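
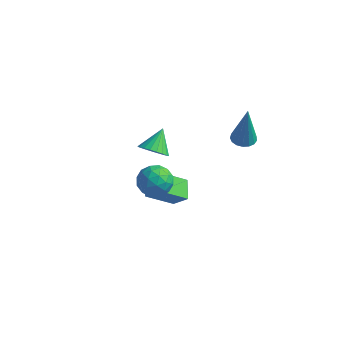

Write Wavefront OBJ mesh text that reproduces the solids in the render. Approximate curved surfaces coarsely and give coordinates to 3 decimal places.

v -1.457 -1.327 -4.651
v -2.311 -2.426 -3.542
v -2 -0.472 -4.222
v -2.854 -1.571 -3.113
v -0.746 -1.209 -3.987
v -1.6 -2.308 -2.878
v -1.289 -0.354 -3.558
v -2.143 -1.453 -2.449
v 1.457 -0.066 0.785
v 1.944 -0.429 0.73
v 1.663 -0.114 2.915
v 2.056 -0.16 0.725
v 2.031 0.131 0.734
v 1.875 0.377 0.754
v 1.622 0.521 0.782
v 1.332 0.53 0.811
v 1.07 0.403 0.833
v 0.897 0.169 0.845
v 0.852 -0.12 0.843
v 0.945 -0.396 0.828
v 1.156 -0.597 0.803
v 1.435 -0.676 0.774
v 1.72 -0.615 0.747
v -3.047 -0.521 -2.091
v -2.384 -0.751 -1.753
v -3.133 0.501 -1.229
v -2.276 -0.549 -1.982
v -2.301 -0.342 -2.23
v -2.456 -0.165 -2.454
v -2.713 -0.051 -2.616
v -3.027 -0.017 -2.686
v -3.346 -0.071 -2.654
v -3.612 -0.202 -2.525
v -3.781 -0.389 -2.32
v -3.823 -0.598 -2.076
v -3.731 -0.795 -1.835
v -3.521 -0.943 -1.638
v -3.229 -1.019 -1.519
v -2.905 -1.009 -1.499
v -2.606 -0.914 -1.582
v -1.474 -3.346 0.013
v -0.976 -3.021 -0.639
v -0.844 -4.619 -0.141
v -0.346 -4.294 -0.793
v -0.217 -4.024 0.038
v -0.606 -3.237 0.133
v -1.214 -4.403 -0.913
v -1.603 -3.616 -0.818
v -0.815 -3.674 -1.212
v -0.198 -3.44 -0.624
v -1.622 -4.2 -0.156
v -1.005 -3.966 0.432
v -1.28 -3.071 -0.3
v -0.54 -4.569 -0.48
v -0.464 -4.41 0.008
v -0.171 -4.219 -0.375
v -1.063 -3.199 0.154
v -0.77 -3.008 -0.229
v -0.324 -3.597 0.169
v -1.05 -4.632 -0.551
v -0.757 -4.441 -0.934
v -1.649 -3.421 -0.405
v -1.356 -3.23 -0.788
v -1.496 -4.043 -0.949
v -0.893 -3.264 -1.02
v -0.522 -4.013 -1.11
v -1.033 -4.077 -1.18
v -1.261 -3.614 -1.125
v -0.53 -3.127 -0.674
v -0.16 -3.875 -0.764
v -0.084 -3.717 -0.276
v -0.313 -3.254 -0.22
v -0.436 -3.511 -1.01
v -1.66 -3.765 -0.016
v -1.29 -4.513 -0.106
v -1.507 -4.386 -0.56
v -1.736 -3.923 -0.504
v -1.298 -3.627 0.33
v -0.927 -4.376 0.24
v -0.559 -4.026 0.345
v -0.787 -3.563 0.4
v -1.384 -4.129 0.23
f 2 4 1
f 5 2 1
f 1 4 3
f 3 5 1
f 2 8 4
f 6 2 5
f 6 8 2
f 4 8 3
f 7 5 3
f 3 8 7
f 7 6 5
f 8 6 7
f 10 9 12
f 10 12 11
f 12 9 13
f 12 13 11
f 13 9 14
f 13 14 11
f 14 9 15
f 14 15 11
f 15 9 16
f 15 16 11
f 16 9 17
f 16 17 11
f 17 9 18
f 17 18 11
f 18 9 19
f 18 19 11
f 19 9 20
f 19 20 11
f 20 9 21
f 20 21 11
f 21 9 22
f 21 22 11
f 22 9 23
f 22 23 11
f 23 9 10
f 23 10 11
f 25 24 27
f 25 27 26
f 27 24 28
f 27 28 26
f 28 24 29
f 28 29 26
f 29 24 30
f 29 30 26
f 30 24 31
f 30 31 26
f 31 24 32
f 31 32 26
f 32 24 33
f 32 33 26
f 33 24 34
f 33 34 26
f 34 24 35
f 34 35 26
f 35 24 36
f 35 36 26
f 36 24 37
f 36 37 26
f 37 24 38
f 37 38 26
f 38 24 39
f 38 39 26
f 39 24 40
f 39 40 26
f 40 24 25
f 40 25 26
f 41 78 57
f 78 52 81
f 57 81 46
f 78 81 57
f 41 57 53
f 57 46 58
f 53 58 42
f 57 58 53
f 41 53 62
f 53 42 63
f 62 63 48
f 53 63 62
f 41 62 74
f 62 48 77
f 74 77 51
f 62 77 74
f 41 74 78
f 74 51 82
f 78 82 52
f 74 82 78
f 42 58 69
f 58 46 72
f 69 72 50
f 58 72 69
f 46 81 59
f 81 52 80
f 59 80 45
f 81 80 59
f 52 82 79
f 82 51 75
f 79 75 43
f 82 75 79
f 51 77 76
f 77 48 64
f 76 64 47
f 77 64 76
f 48 63 68
f 63 42 65
f 68 65 49
f 63 65 68
f 44 70 56
f 70 50 71
f 56 71 45
f 70 71 56
f 44 56 54
f 56 45 55
f 54 55 43
f 56 55 54
f 44 54 61
f 54 43 60
f 61 60 47
f 54 60 61
f 44 61 66
f 61 47 67
f 66 67 49
f 61 67 66
f 44 66 70
f 66 49 73
f 70 73 50
f 66 73 70
f 45 71 59
f 71 50 72
f 59 72 46
f 71 72 59
f 43 55 79
f 55 45 80
f 79 80 52
f 55 80 79
f 47 60 76
f 60 43 75
f 76 75 51
f 60 75 76
f 49 67 68
f 67 47 64
f 68 64 48
f 67 64 68
f 50 73 69
f 73 49 65
f 69 65 42
f 73 65 69



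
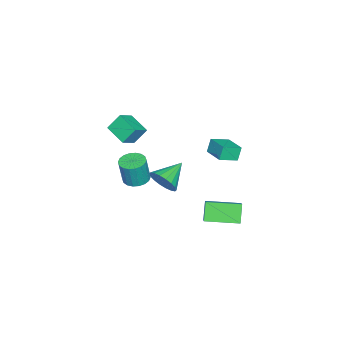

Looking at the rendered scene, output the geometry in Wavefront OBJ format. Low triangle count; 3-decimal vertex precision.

v -1.557 -2.551 1.665
v -2.225 -3.799 2.161
v -0.553 -2.838 2.297
v -1.222 -4.085 2.793
v -1.118 -3.175 0.687
v -1.787 -4.422 1.183
v -0.115 -3.461 1.319
v -0.783 -4.709 1.815
v 1.843 -0.171 0.221
v 2.36 0.223 0.941
v 0.357 0.391 0.979
v 2.334 0.544 0.653
v 2.212 0.724 0.28
v 2.016 0.726 -0.105
v 1.786 0.55 -0.425
v 1.567 0.231 -0.617
v 1.403 -0.167 -0.644
v 1.326 -0.566 -0.499
v 1.351 -0.887 -0.211
v 1.473 -1.066 0.162
v 1.669 -1.068 0.547
v 1.899 -0.893 0.867
v 2.118 -0.574 1.059
v 2.282 -0.176 1.086
v -2.978 1.757 -0.048
v -3.327 1.853 0.842
v -2.038 2.873 0.2
v -2.387 2.968 1.09
v -2.133 0.952 0.37
v -2.482 1.047 1.26
v -1.193 2.067 0.618
v -1.542 2.163 1.508
v 3.069 -1.244 1.117
v 3.813 -1.474 0.985
v 4.055 -1.607 2.592
v 3.311 -1.376 2.723
v 3.842 -1.124 1.01
v 4.085 -1.257 2.616
v 3.719 -0.798 1.056
v 3.961 -0.931 2.662
v 3.466 -0.561 1.113
v 3.708 -0.694 2.72
v 3.135 -0.458 1.172
v 3.377 -0.591 2.778
v 2.791 -0.511 1.219
v 3.033 -0.644 2.826
v 2.501 -0.709 1.247
v 2.744 -0.842 2.853
v 2.325 -1.013 1.248
v 2.567 -1.146 2.855
v 2.295 -1.363 1.224
v 2.538 -1.496 2.83
v 2.419 -1.689 1.178
v 2.661 -1.822 2.784
v 2.672 -1.926 1.12
v 2.914 -2.059 2.727
v 3.003 -2.029 1.062
v 3.245 -2.162 2.668
v 3.347 -1.976 1.014
v 3.589 -2.109 2.621
v 3.636 -1.778 0.987
v 3.879 -1.911 2.593
v 1.947 2.422 -0.583
v 2.658 2.727 -0.05
v 1.247 4.311 -0.732
v 1.958 4.616 -0.199
v 2.662 2.604 -1.641
v 3.373 2.909 -1.108
v 1.962 4.493 -1.79
v 2.673 4.798 -1.257
f 2 4 1
f 5 2 1
f 1 4 3
f 3 5 1
f 2 8 4
f 6 2 5
f 6 8 2
f 4 8 3
f 7 5 3
f 3 8 7
f 7 6 5
f 8 6 7
f 10 9 12
f 10 12 11
f 12 9 13
f 12 13 11
f 13 9 14
f 13 14 11
f 14 9 15
f 14 15 11
f 15 9 16
f 15 16 11
f 16 9 17
f 16 17 11
f 17 9 18
f 17 18 11
f 18 9 19
f 18 19 11
f 19 9 20
f 19 20 11
f 20 9 21
f 20 21 11
f 21 9 22
f 21 22 11
f 22 9 23
f 22 23 11
f 23 9 24
f 23 24 11
f 24 9 10
f 24 10 11
f 26 28 25
f 29 26 25
f 25 28 27
f 27 29 25
f 26 32 28
f 30 26 29
f 30 32 26
f 28 32 27
f 31 29 27
f 27 32 31
f 31 30 29
f 32 30 31
f 34 33 37
f 34 37 35
f 35 37 38
f 35 38 36
f 37 33 39
f 37 39 38
f 38 39 40
f 38 40 36
f 39 33 41
f 39 41 40
f 40 41 42
f 40 42 36
f 41 33 43
f 41 43 42
f 42 43 44
f 42 44 36
f 43 33 45
f 43 45 44
f 44 45 46
f 44 46 36
f 45 33 47
f 45 47 46
f 46 47 48
f 46 48 36
f 47 33 49
f 47 49 48
f 48 49 50
f 48 50 36
f 49 33 51
f 49 51 50
f 50 51 52
f 50 52 36
f 51 33 53
f 51 53 52
f 52 53 54
f 52 54 36
f 53 33 55
f 53 55 54
f 54 55 56
f 54 56 36
f 55 33 57
f 55 57 56
f 56 57 58
f 56 58 36
f 57 33 59
f 57 59 58
f 58 59 60
f 58 60 36
f 59 33 61
f 59 61 60
f 60 61 62
f 60 62 36
f 61 33 34
f 61 34 62
f 62 34 35
f 62 35 36
f 64 66 63
f 67 64 63
f 63 66 65
f 65 67 63
f 64 70 66
f 68 64 67
f 68 70 64
f 66 70 65
f 69 67 65
f 65 70 69
f 69 68 67
f 70 68 69



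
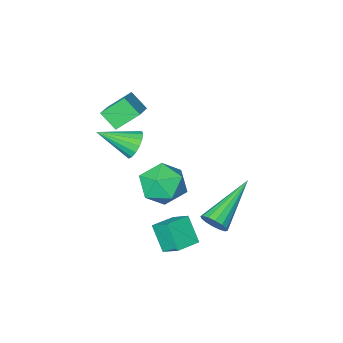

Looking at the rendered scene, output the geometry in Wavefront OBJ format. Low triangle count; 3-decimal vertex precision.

v -1.581 -0.27 -1.415
v -1.285 -0.479 -1.042
v -3.299 -0.93 -0.425
v -1.334 -0.228 -0.959
v -1.449 0.012 -0.999
v -1.6 0.177 -1.15
v -1.745 0.221 -1.372
v -1.846 0.134 -1.606
v -1.876 -0.061 -1.789
v -1.827 -0.313 -1.871
v -1.712 -0.553 -1.831
v -1.562 -0.717 -1.68
v -1.417 -0.762 -1.458
v -1.316 -0.675 -1.224
v -0.717 -0.514 0.422
v 0.059 -0.179 0.68
v -0.279 -1.821 0.8
v 0.497 -1.486 1.058
v -0.238 -1.302 1.513
v -0.508 -0.494 1.28
v 0.288 -1.506 0.2
v 0.018 -0.698 -0.033
v 0.68 -0.792 0.543
v 0.355 -0.667 1.355
v -0.575 -1.333 0.125
v -0.9 -1.208 0.937
v -0.081 0.325 -1.267
v -0.06 -0.31 -0.418
v -0.243 0.983 -0.77
v -0.223 0.348 0.078
v 0.783 0.472 -1.178
v 0.803 -0.163 -0.33
v 0.62 1.13 -0.682
v 0.641 0.495 0.167
v -0.199 -3.73 1.859
v 0.051 -4.291 2.402
v -0.94 -3.442 2.497
v -0.69 -4.003 3.04
v 0.49 -2.977 2.32
v 0.74 -3.538 2.863
v -0.251 -2.689 2.958
v -0.001 -3.25 3.501
v 0.375 -1.947 2.231
v 0.672 -1.947 1.744
v 1.425 -2.553 2.869
v 0.738 -1.71 1.86
v 0.721 -1.526 2.062
v 0.625 -1.44 2.302
v 0.471 -1.469 2.526
v 0.296 -1.608 2.682
v 0.139 -1.825 2.735
v 0.036 -2.069 2.672
v 0.011 -2.286 2.508
v 0.069 -2.425 2.281
v 0.197 -2.455 2.042
v 0.366 -2.368 1.846
v 0.538 -2.185 1.739
f 2 1 4
f 2 4 3
f 4 1 5
f 4 5 3
f 5 1 6
f 5 6 3
f 6 1 7
f 6 7 3
f 7 1 8
f 7 8 3
f 8 1 9
f 8 9 3
f 9 1 10
f 9 10 3
f 10 1 11
f 10 11 3
f 11 1 12
f 11 12 3
f 12 1 13
f 12 13 3
f 13 1 14
f 13 14 3
f 14 1 2
f 14 2 3
f 15 26 20
f 15 20 16
f 15 16 22
f 15 22 25
f 15 25 26
f 16 20 24
f 20 26 19
f 26 25 17
f 25 22 21
f 22 16 23
f 18 24 19
f 18 19 17
f 18 17 21
f 18 21 23
f 18 23 24
f 19 24 20
f 17 19 26
f 21 17 25
f 23 21 22
f 24 23 16
f 28 30 27
f 31 28 27
f 27 30 29
f 29 31 27
f 28 34 30
f 32 28 31
f 32 34 28
f 30 34 29
f 33 31 29
f 29 34 33
f 33 32 31
f 34 32 33
f 36 38 35
f 39 36 35
f 35 38 37
f 37 39 35
f 36 42 38
f 40 36 39
f 40 42 36
f 38 42 37
f 41 39 37
f 37 42 41
f 41 40 39
f 42 40 41
f 44 43 46
f 44 46 45
f 46 43 47
f 46 47 45
f 47 43 48
f 47 48 45
f 48 43 49
f 48 49 45
f 49 43 50
f 49 50 45
f 50 43 51
f 50 51 45
f 51 43 52
f 51 52 45
f 52 43 53
f 52 53 45
f 53 43 54
f 53 54 45
f 54 43 55
f 54 55 45
f 55 43 56
f 55 56 45
f 56 43 57
f 56 57 45
f 57 43 44
f 57 44 45



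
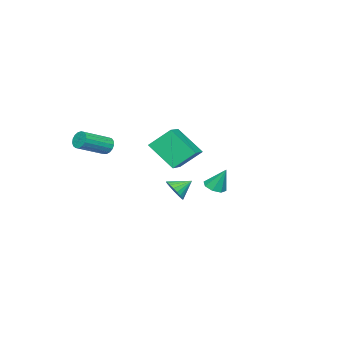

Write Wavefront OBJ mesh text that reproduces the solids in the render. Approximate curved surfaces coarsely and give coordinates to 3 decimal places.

v 1.339 3.589 -0.134
v 1.972 3.761 -0.211
v 1.321 4.231 1.154
v 1.653 4.11 -0.39
v 1.151 4.153 -0.419
v 0.759 3.866 -0.281
v 0.707 3.416 -0.057
v 1.025 3.067 0.121
v 1.528 3.024 0.15
v 1.92 3.311 0.013
v -2.309 -0.843 -2.464
v -1.82 -0.219 -2.569
v -3.051 -0.157 -1.836
v -2.021 -0.194 -2.833
v -2.272 -0.282 -3.033
v -2.529 -0.466 -3.135
v -2.748 -0.716 -3.121
v -2.892 -0.988 -2.993
v -2.934 -1.235 -2.774
v -2.869 -1.414 -2.502
v -2.707 -1.494 -2.222
v -2.476 -1.462 -1.985
v -2.216 -1.323 -1.831
v -1.973 -1.101 -1.786
v -1.787 -0.834 -1.858
v -1.692 -0.569 -2.035
v -1.704 -0.352 -2.287
v -4.48 -3.259 0.039
v -5.106 -2.161 1.191
v -4.472 -1.678 -1.462
v -5.098 -0.58 -0.31
v -2.842 -2.82 0.51
v -3.468 -1.722 1.662
v -2.834 -1.239 -0.991
v -3.46 -0.141 0.161
v 2.041 -2.522 1.953
v 2.36 -2.351 1.487
v 3.897 -3.107 2.261
v 3.579 -3.278 2.727
v 2.378 -2.133 1.665
v 3.915 -2.888 2.439
v 2.319 -2.003 1.908
v 3.856 -2.759 2.683
v 2.196 -1.993 2.163
v 3.733 -2.749 2.937
v 2.038 -2.104 2.369
v 3.575 -2.859 3.143
v 1.88 -2.31 2.479
v 3.418 -3.066 3.254
v 1.76 -2.565 2.47
v 3.297 -3.321 3.244
v 1.704 -2.811 2.341
v 3.241 -3.566 3.116
v 1.725 -2.99 2.124
v 3.263 -3.746 2.898
v 1.819 -3.062 1.868
v 3.356 -3.818 2.642
v 1.964 -3.01 1.631
v 3.501 -3.766 2.405
v 2.126 -2.847 1.468
v 3.663 -3.603 2.242
v 2.269 -2.609 1.416
v 3.807 -3.365 2.19
f 2 1 4
f 2 4 3
f 4 1 5
f 4 5 3
f 5 1 6
f 5 6 3
f 6 1 7
f 6 7 3
f 7 1 8
f 7 8 3
f 8 1 9
f 8 9 3
f 9 1 10
f 9 10 3
f 10 1 2
f 10 2 3
f 12 11 14
f 12 14 13
f 14 11 15
f 14 15 13
f 15 11 16
f 15 16 13
f 16 11 17
f 16 17 13
f 17 11 18
f 17 18 13
f 18 11 19
f 18 19 13
f 19 11 20
f 19 20 13
f 20 11 21
f 20 21 13
f 21 11 22
f 21 22 13
f 22 11 23
f 22 23 13
f 23 11 24
f 23 24 13
f 24 11 25
f 24 25 13
f 25 11 26
f 25 26 13
f 26 11 27
f 26 27 13
f 27 11 12
f 27 12 13
f 29 31 28
f 32 29 28
f 28 31 30
f 30 32 28
f 29 35 31
f 33 29 32
f 33 35 29
f 31 35 30
f 34 32 30
f 30 35 34
f 34 33 32
f 35 33 34
f 37 36 40
f 37 40 38
f 38 40 41
f 38 41 39
f 40 36 42
f 40 42 41
f 41 42 43
f 41 43 39
f 42 36 44
f 42 44 43
f 43 44 45
f 43 45 39
f 44 36 46
f 44 46 45
f 45 46 47
f 45 47 39
f 46 36 48
f 46 48 47
f 47 48 49
f 47 49 39
f 48 36 50
f 48 50 49
f 49 50 51
f 49 51 39
f 50 36 52
f 50 52 51
f 51 52 53
f 51 53 39
f 52 36 54
f 52 54 53
f 53 54 55
f 53 55 39
f 54 36 56
f 54 56 55
f 55 56 57
f 55 57 39
f 56 36 58
f 56 58 57
f 57 58 59
f 57 59 39
f 58 36 60
f 58 60 59
f 59 60 61
f 59 61 39
f 60 36 62
f 60 62 61
f 61 62 63
f 61 63 39
f 62 36 37
f 62 37 63
f 63 37 38
f 63 38 39



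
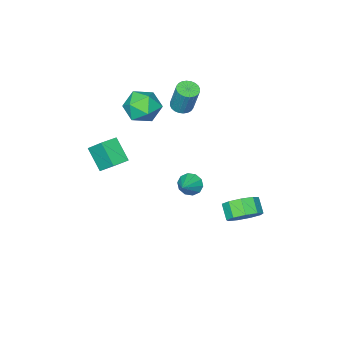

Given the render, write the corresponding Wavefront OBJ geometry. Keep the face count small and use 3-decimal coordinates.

v 0.633 0.375 -0.869
v 1.039 0.379 -1.524
v 1.787 0.985 -0.151
v 0.803 0.791 -1.495
v 0.502 1.045 -1.227
v 0.251 1.042 -0.822
v 0.146 0.785 -0.436
v 0.227 0.371 -0.215
v 0.463 -0.041 -0.244
v 0.764 -0.294 -0.512
v 1.015 -0.292 -0.917
v 1.12 -0.034 -1.303
v -2.308 -3.725 2.126
v -1.948 -3.17 1.895
v -1.813 -2.461 3.803
v -2.172 -3.015 4.034
v -2.204 -3.078 1.878
v -2.069 -2.369 3.786
v -2.477 -3.084 1.9
v -2.341 -2.375 3.808
v -2.723 -3.187 1.956
v -2.588 -2.478 3.864
v -2.906 -3.373 2.038
v -2.771 -2.664 3.946
v -2.998 -3.612 2.133
v -2.863 -2.902 4.041
v -2.985 -3.868 2.227
v -2.85 -3.159 4.135
v -2.869 -4.102 2.306
v -2.734 -3.393 4.214
v -2.667 -4.279 2.357
v -2.532 -3.57 4.265
v -2.411 -4.371 2.374
v -2.276 -3.662 4.282
v -2.139 -4.365 2.352
v -2.003 -3.656 4.26
v -1.892 -4.262 2.296
v -1.757 -3.553 4.204
v -1.709 -4.076 2.214
v -1.574 -3.367 4.122
v -1.617 -3.838 2.119
v -1.482 -3.128 4.027
v -1.63 -3.581 2.025
v -1.495 -2.872 3.933
v -1.746 -3.347 1.946
v -1.611 -2.638 3.854
v -1.829 2.308 -3.956
v -1.252 1.546 -4.5
v -1.613 0.75 -3.768
v -2.191 1.512 -3.224
v -0.828 1.852 -3.958
v -1.189 1.056 -3.226
v -0.874 2.371 -3.415
v -1.235 1.575 -2.684
v -1.366 2.861 -3.126
v -1.727 2.065 -2.394
v -2.075 3.092 -3.224
v -2.436 2.296 -2.493
v -2.67 2.956 -3.666
v -3.031 2.16 -2.934
v -2.871 2.517 -4.242
v -3.232 1.721 -3.511
v -2.585 1.98 -4.685
v -2.946 1.184 -3.953
v -1.945 1.597 -4.787
v -2.306 0.801 -4.055
v 3.491 -2.799 0.354
v 3.367 -3.996 1.541
v 3.36 -1.733 1.415
v 3.237 -2.93 2.602
v 4.583 -2.79 0.478
v 4.46 -3.987 1.665
v 4.453 -1.724 1.539
v 4.329 -2.921 2.726
v -0.235 -3.657 2.984
v 0.676 -2.867 2.737
v 0.804 -4.373 4.523
v 1.715 -3.583 4.276
v 0.638 -3.168 4.704
v -0.004 -2.725 3.753
v 1.484 -4.515 3.507
v 0.842 -4.072 2.556
v 1.737 -3.397 3.06
v 1.215 -2.564 3.8
v 0.265 -4.676 3.46
v -0.257 -3.843 4.2
f 2 1 4
f 2 4 3
f 4 1 5
f 4 5 3
f 5 1 6
f 5 6 3
f 6 1 7
f 6 7 3
f 7 1 8
f 7 8 3
f 8 1 9
f 8 9 3
f 9 1 10
f 9 10 3
f 10 1 11
f 10 11 3
f 11 1 12
f 11 12 3
f 12 1 2
f 12 2 3
f 14 13 17
f 14 17 15
f 15 17 18
f 15 18 16
f 17 13 19
f 17 19 18
f 18 19 20
f 18 20 16
f 19 13 21
f 19 21 20
f 20 21 22
f 20 22 16
f 21 13 23
f 21 23 22
f 22 23 24
f 22 24 16
f 23 13 25
f 23 25 24
f 24 25 26
f 24 26 16
f 25 13 27
f 25 27 26
f 26 27 28
f 26 28 16
f 27 13 29
f 27 29 28
f 28 29 30
f 28 30 16
f 29 13 31
f 29 31 30
f 30 31 32
f 30 32 16
f 31 13 33
f 31 33 32
f 32 33 34
f 32 34 16
f 33 13 35
f 33 35 34
f 34 35 36
f 34 36 16
f 35 13 37
f 35 37 36
f 36 37 38
f 36 38 16
f 37 13 39
f 37 39 38
f 38 39 40
f 38 40 16
f 39 13 41
f 39 41 40
f 40 41 42
f 40 42 16
f 41 13 43
f 41 43 42
f 42 43 44
f 42 44 16
f 43 13 45
f 43 45 44
f 44 45 46
f 44 46 16
f 45 13 14
f 45 14 46
f 46 14 15
f 46 15 16
f 48 47 51
f 48 51 49
f 49 51 52
f 49 52 50
f 51 47 53
f 51 53 52
f 52 53 54
f 52 54 50
f 53 47 55
f 53 55 54
f 54 55 56
f 54 56 50
f 55 47 57
f 55 57 56
f 56 57 58
f 56 58 50
f 57 47 59
f 57 59 58
f 58 59 60
f 58 60 50
f 59 47 61
f 59 61 60
f 60 61 62
f 60 62 50
f 61 47 63
f 61 63 62
f 62 63 64
f 62 64 50
f 63 47 65
f 63 65 64
f 64 65 66
f 64 66 50
f 65 47 48
f 65 48 66
f 66 48 49
f 66 49 50
f 68 70 67
f 71 68 67
f 67 70 69
f 69 71 67
f 68 74 70
f 72 68 71
f 72 74 68
f 70 74 69
f 73 71 69
f 69 74 73
f 73 72 71
f 74 72 73
f 75 86 80
f 75 80 76
f 75 76 82
f 75 82 85
f 75 85 86
f 76 80 84
f 80 86 79
f 86 85 77
f 85 82 81
f 82 76 83
f 78 84 79
f 78 79 77
f 78 77 81
f 78 81 83
f 78 83 84
f 79 84 80
f 77 79 86
f 81 77 85
f 83 81 82
f 84 83 76



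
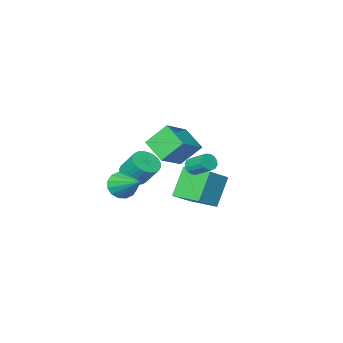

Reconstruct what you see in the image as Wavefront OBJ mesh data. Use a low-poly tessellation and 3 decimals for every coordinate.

v 3.69 -1.368 -0.241
v 4.467 -1.608 0.189
v 3.67 0.468 0.821
v 4.609 -1.379 -0.204
v 4.504 -1.148 -0.606
v 4.182 -0.975 -0.911
v 3.727 -0.907 -1.036
v 3.263 -0.963 -0.948
v 2.912 -1.127 -0.67
v 2.77 -1.356 -0.277
v 2.875 -1.588 0.125
v 3.197 -1.76 0.43
v 3.652 -1.828 0.555
v 4.116 -1.772 0.467
v -1.851 -1.953 0.909
v -1.776 -3.478 1.701
v -0.199 -1.354 1.905
v -0.125 -2.879 2.697
v -0.835 -2.581 -0.397
v -0.761 -4.106 0.395
v 0.816 -1.982 0.599
v 0.891 -3.507 1.391
v 2.085 -2.824 -0.467
v 2.934 -2.887 -0.209
v 2.625 -2.02 1.025
v 1.775 -1.956 0.767
v 2.945 -2.602 -0.407
v 2.635 -1.735 0.827
v 2.824 -2.35 -0.614
v 2.515 -1.483 0.621
v 2.591 -2.171 -0.799
v 2.282 -1.304 0.436
v 2.281 -2.091 -0.933
v 1.972 -1.224 0.302
v 1.941 -2.122 -0.996
v 1.632 -1.255 0.239
v 1.623 -2.26 -0.979
v 1.313 -1.393 0.256
v 1.375 -2.484 -0.884
v 1.066 -1.617 0.351
v 1.235 -2.76 -0.725
v 0.926 -1.893 0.509
v 1.225 -3.045 -0.527
v 0.915 -2.178 0.707
v 1.345 -3.297 -0.321
v 1.036 -2.43 0.914
v 1.578 -3.476 -0.136
v 1.269 -2.609 1.099
v 1.888 -3.556 -0.002
v 1.579 -2.689 1.233
v 2.228 -3.525 0.061
v 1.919 -2.658 1.296
v 2.547 -3.387 0.044
v 2.237 -2.52 1.279
v 2.794 -3.163 -0.051
v 2.485 -2.296 1.184
v 2.347 3.461 2.879
v 2.594 3.229 3.312
v 2.32 4.287 4.034
v 2.073 4.519 3.601
v 2.8 3.374 3.178
v 2.526 4.432 3.901
v 2.884 3.541 2.964
v 2.611 4.6 3.687
v 2.824 3.688 2.728
v 2.551 4.746 3.45
v 2.637 3.773 2.531
v 2.363 4.831 3.253
v 2.371 3.775 2.428
v 2.098 4.833 3.15
v 2.1 3.693 2.446
v 1.826 4.751 3.168
v 1.894 3.548 2.579
v 1.62 4.606 3.302
v 1.809 3.38 2.793
v 1.536 4.439 3.516
v 1.869 3.234 3.03
v 1.596 4.292 3.752
v 2.057 3.149 3.227
v 1.783 4.207 3.949
v 2.322 3.147 3.33
v 2.049 4.205 4.052
v -0.515 -0.02 0.147
v 0.817 0.238 1.068
v -1.026 1.774 0.384
v 0.306 2.031 1.306
v 0.554 0.509 -1.546
v 1.886 0.766 -0.624
v 0.043 2.302 -1.308
v 1.375 2.56 -0.387
f 2 1 4
f 2 4 3
f 4 1 5
f 4 5 3
f 5 1 6
f 5 6 3
f 6 1 7
f 6 7 3
f 7 1 8
f 7 8 3
f 8 1 9
f 8 9 3
f 9 1 10
f 9 10 3
f 10 1 11
f 10 11 3
f 11 1 12
f 11 12 3
f 12 1 13
f 12 13 3
f 13 1 14
f 13 14 3
f 14 1 2
f 14 2 3
f 16 18 15
f 19 16 15
f 15 18 17
f 17 19 15
f 16 22 18
f 20 16 19
f 20 22 16
f 18 22 17
f 21 19 17
f 17 22 21
f 21 20 19
f 22 20 21
f 24 23 27
f 24 27 25
f 25 27 28
f 25 28 26
f 27 23 29
f 27 29 28
f 28 29 30
f 28 30 26
f 29 23 31
f 29 31 30
f 30 31 32
f 30 32 26
f 31 23 33
f 31 33 32
f 32 33 34
f 32 34 26
f 33 23 35
f 33 35 34
f 34 35 36
f 34 36 26
f 35 23 37
f 35 37 36
f 36 37 38
f 36 38 26
f 37 23 39
f 37 39 38
f 38 39 40
f 38 40 26
f 39 23 41
f 39 41 40
f 40 41 42
f 40 42 26
f 41 23 43
f 41 43 42
f 42 43 44
f 42 44 26
f 43 23 45
f 43 45 44
f 44 45 46
f 44 46 26
f 45 23 47
f 45 47 46
f 46 47 48
f 46 48 26
f 47 23 49
f 47 49 48
f 48 49 50
f 48 50 26
f 49 23 51
f 49 51 50
f 50 51 52
f 50 52 26
f 51 23 53
f 51 53 52
f 52 53 54
f 52 54 26
f 53 23 55
f 53 55 54
f 54 55 56
f 54 56 26
f 55 23 24
f 55 24 56
f 56 24 25
f 56 25 26
f 58 57 61
f 58 61 59
f 59 61 62
f 59 62 60
f 61 57 63
f 61 63 62
f 62 63 64
f 62 64 60
f 63 57 65
f 63 65 64
f 64 65 66
f 64 66 60
f 65 57 67
f 65 67 66
f 66 67 68
f 66 68 60
f 67 57 69
f 67 69 68
f 68 69 70
f 68 70 60
f 69 57 71
f 69 71 70
f 70 71 72
f 70 72 60
f 71 57 73
f 71 73 72
f 72 73 74
f 72 74 60
f 73 57 75
f 73 75 74
f 74 75 76
f 74 76 60
f 75 57 77
f 75 77 76
f 76 77 78
f 76 78 60
f 77 57 79
f 77 79 78
f 78 79 80
f 78 80 60
f 79 57 81
f 79 81 80
f 80 81 82
f 80 82 60
f 81 57 58
f 81 58 82
f 82 58 59
f 82 59 60
f 84 86 83
f 87 84 83
f 83 86 85
f 85 87 83
f 84 90 86
f 88 84 87
f 88 90 84
f 86 90 85
f 89 87 85
f 85 90 89
f 89 88 87
f 90 88 89



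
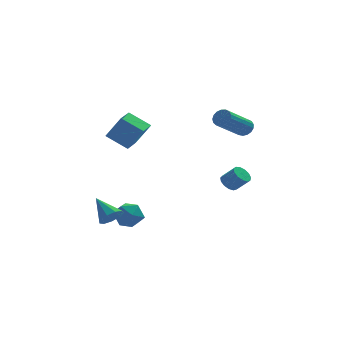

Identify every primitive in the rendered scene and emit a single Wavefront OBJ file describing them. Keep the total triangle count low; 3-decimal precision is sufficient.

v -2.872 -1.382 -1.539
v -2.252 -1.129 -1.371
v -3.528 -0.378 -0.621
v -2.424 -0.899 -1.746
v -2.806 -0.895 -2.024
v -3.218 -1.119 -2.074
v -3.469 -1.465 -1.874
v -3.44 -1.773 -1.518
v -3.145 -1.897 -1.17
v -2.722 -1.781 -0.996
v -2.37 -1.477 -1.075
v 3.24 0.534 -0.348
v 3.695 0.66 -0.668
v 4.314 0.291 0.068
v 3.86 0.166 0.388
v 3.636 0.919 -0.488
v 4.256 0.551 0.247
v 3.452 1.057 -0.264
v 4.071 0.688 0.472
v 3.2 1.028 -0.067
v 3.82 0.66 0.669
v 2.961 0.843 0.041
v 3.581 0.475 0.777
v 2.811 0.56 0.026
v 3.43 0.191 0.762
v 2.797 0.268 -0.108
v 3.416 -0.1 0.628
v 2.924 0.061 -0.318
v 3.543 -0.307 0.418
v 3.151 0.004 -0.538
v 3.77 -0.364 0.198
v 3.407 0.116 -0.697
v 4.026 -0.253 0.038
v 3.609 0.36 -0.746
v 4.229 -0.008 -0.01
v -2.597 0.744 -2.168
v -1.917 1.037 -1.687
v -1.743 -0.217 -2.793
v -1.063 0.076 -2.312
v -1.724 -0.36 -1.921
v -2.252 0.234 -1.536
v -1.408 0.586 -2.944
v -1.936 1.18 -2.559
v -1.182 0.939 -2.167
v -1.377 0.354 -1.535
v -2.283 0.466 -2.945
v -2.478 -0.119 -2.313
v 4.461 3.074 2.485
v 4.688 3.295 2.958
v 3.327 2.186 4.129
v 3.099 1.966 3.655
v 4.49 3.47 2.894
v 3.128 2.362 4.064
v 4.284 3.555 2.735
v 2.923 2.447 3.906
v 4.119 3.53 2.519
v 2.758 2.421 3.69
v 4.033 3.4 2.295
v 2.671 2.291 3.466
v 4.044 3.195 2.115
v 2.683 2.087 3.286
v 4.151 2.963 2.019
v 2.79 1.855 3.19
v 4.329 2.757 2.03
v 2.967 1.648 3.201
v 4.536 2.623 2.145
v 3.175 1.514 3.316
v 4.727 2.592 2.338
v 3.366 1.484 3.509
v 4.857 2.672 2.564
v 3.495 1.564 3.735
v 4.896 2.844 2.773
v 3.534 1.736 3.943
v 4.835 3.069 2.915
v 3.473 1.96 4.085
v -1.567 2.947 1.356
v -2.641 3.485 2.114
v -1.04 4.025 1.338
v -2.114 4.563 2.096
v -0.806 2.597 2.684
v -1.88 3.135 3.442
v -0.279 3.675 2.666
v -1.353 4.213 3.424
f 2 1 4
f 2 4 3
f 4 1 5
f 4 5 3
f 5 1 6
f 5 6 3
f 6 1 7
f 6 7 3
f 7 1 8
f 7 8 3
f 8 1 9
f 8 9 3
f 9 1 10
f 9 10 3
f 10 1 11
f 10 11 3
f 11 1 2
f 11 2 3
f 13 12 16
f 13 16 14
f 14 16 17
f 14 17 15
f 16 12 18
f 16 18 17
f 17 18 19
f 17 19 15
f 18 12 20
f 18 20 19
f 19 20 21
f 19 21 15
f 20 12 22
f 20 22 21
f 21 22 23
f 21 23 15
f 22 12 24
f 22 24 23
f 23 24 25
f 23 25 15
f 24 12 26
f 24 26 25
f 25 26 27
f 25 27 15
f 26 12 28
f 26 28 27
f 27 28 29
f 27 29 15
f 28 12 30
f 28 30 29
f 29 30 31
f 29 31 15
f 30 12 32
f 30 32 31
f 31 32 33
f 31 33 15
f 32 12 34
f 32 34 33
f 33 34 35
f 33 35 15
f 34 12 13
f 34 13 35
f 35 13 14
f 35 14 15
f 36 47 41
f 36 41 37
f 36 37 43
f 36 43 46
f 36 46 47
f 37 41 45
f 41 47 40
f 47 46 38
f 46 43 42
f 43 37 44
f 39 45 40
f 39 40 38
f 39 38 42
f 39 42 44
f 39 44 45
f 40 45 41
f 38 40 47
f 42 38 46
f 44 42 43
f 45 44 37
f 49 48 52
f 49 52 50
f 50 52 53
f 50 53 51
f 52 48 54
f 52 54 53
f 53 54 55
f 53 55 51
f 54 48 56
f 54 56 55
f 55 56 57
f 55 57 51
f 56 48 58
f 56 58 57
f 57 58 59
f 57 59 51
f 58 48 60
f 58 60 59
f 59 60 61
f 59 61 51
f 60 48 62
f 60 62 61
f 61 62 63
f 61 63 51
f 62 48 64
f 62 64 63
f 63 64 65
f 63 65 51
f 64 48 66
f 64 66 65
f 65 66 67
f 65 67 51
f 66 48 68
f 66 68 67
f 67 68 69
f 67 69 51
f 68 48 70
f 68 70 69
f 69 70 71
f 69 71 51
f 70 48 72
f 70 72 71
f 71 72 73
f 71 73 51
f 72 48 74
f 72 74 73
f 73 74 75
f 73 75 51
f 74 48 49
f 74 49 75
f 75 49 50
f 75 50 51
f 77 79 76
f 80 77 76
f 76 79 78
f 78 80 76
f 77 83 79
f 81 77 80
f 81 83 77
f 79 83 78
f 82 80 78
f 78 83 82
f 82 81 80
f 83 81 82



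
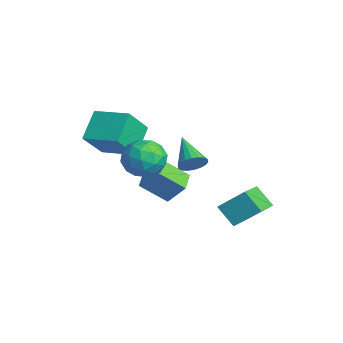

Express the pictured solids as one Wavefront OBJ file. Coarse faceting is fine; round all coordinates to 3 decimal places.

v -5.512 -1.095 0.173
v -4.793 -2.285 1.68
v -3.996 0.219 0.488
v -3.278 -0.971 1.995
v -4.442 -2.029 -1.075
v -3.724 -3.219 0.432
v -2.927 -0.715 -0.76
v -2.208 -1.905 0.747
v -0.745 0.146 -3.031
v -1.229 -1.152 -1.944
v -1.876 0.749 -2.815
v -2.36 -0.549 -1.728
v -0.16 0.849 -1.932
v -0.644 -0.449 -0.845
v -1.291 1.452 -1.716
v -1.775 0.154 -0.629
v 2.22 0.377 1.029
v 2.6 0.175 1.631
v 0.64 0.383 2.031
v 2.61 0.504 1.645
v 2.543 0.808 1.537
v 2.412 1.026 1.328
v 2.242 1.116 1.061
v 2.068 1.06 0.787
v 1.924 0.868 0.561
v 1.839 0.579 0.428
v 1.829 0.25 0.414
v 1.896 -0.054 0.522
v 2.027 -0.272 0.73
v 2.197 -0.362 0.998
v 2.371 -0.306 1.272
v 2.515 -0.114 1.498
v 0.611 3.672 -4.241
v -0.223 3.152 -3.271
v 1.161 4.844 -3.139
v 0.327 4.325 -2.17
v 1.973 2.515 -3.69
v 1.139 1.996 -2.721
v 2.523 3.688 -2.589
v 1.689 3.168 -1.619
v -1.012 -0.972 0.814
v -0.142 -0.8 1.605
v 0.242 -1.8 -0.385
v 1.112 -1.628 0.406
v 0.249 -2.412 0.634
v -0.526 -1.9 1.375
v 0.626 -0.7 -0.155
v -0.149 -0.188 0.586
v 0.87 -0.631 1.006
v 0.637 -1.689 1.493
v -0.537 -0.911 -0.273
v -0.77 -1.969 0.214
v -0.687 -0.813 1.315
v 0.787 -1.787 -0.095
v 0.28 -2.248 0.039
v 0.791 -2.146 0.504
v -0.913 -1.46 1.18
v -0.401 -1.359 1.644
v -0.171 -2.306 1.074
v 0.501 -1.241 -0.424
v 1.013 -1.14 0.04
v -0.691 -0.454 0.716
v -0.18 -0.352 1.181
v 0.271 -0.294 0.146
v 0.419 -0.613 1.427
v 1.156 -1.099 0.723
v 0.871 -0.554 0.393
v 0.415 -0.253 0.829
v 0.282 -1.235 1.714
v 1.02 -1.721 1.009
v 0.512 -2.183 1.143
v 0.057 -1.882 1.579
v 0.877 -1.136 1.362
v -0.92 -0.879 0.211
v -0.182 -1.365 -0.494
v 0.043 -0.718 -0.359
v -0.412 -0.417 0.077
v -1.056 -1.501 0.497
v -0.319 -1.987 -0.207
v -0.315 -2.347 0.391
v -0.771 -2.046 0.827
v -0.777 -1.464 -0.142
f 2 4 1
f 5 2 1
f 1 4 3
f 3 5 1
f 2 8 4
f 6 2 5
f 6 8 2
f 4 8 3
f 7 5 3
f 3 8 7
f 7 6 5
f 8 6 7
f 10 12 9
f 13 10 9
f 9 12 11
f 11 13 9
f 10 16 12
f 14 10 13
f 14 16 10
f 12 16 11
f 15 13 11
f 11 16 15
f 15 14 13
f 16 14 15
f 18 17 20
f 18 20 19
f 20 17 21
f 20 21 19
f 21 17 22
f 21 22 19
f 22 17 23
f 22 23 19
f 23 17 24
f 23 24 19
f 24 17 25
f 24 25 19
f 25 17 26
f 25 26 19
f 26 17 27
f 26 27 19
f 27 17 28
f 27 28 19
f 28 17 29
f 28 29 19
f 29 17 30
f 29 30 19
f 30 17 31
f 30 31 19
f 31 17 32
f 31 32 19
f 32 17 18
f 32 18 19
f 34 36 33
f 37 34 33
f 33 36 35
f 35 37 33
f 34 40 36
f 38 34 37
f 38 40 34
f 36 40 35
f 39 37 35
f 35 40 39
f 39 38 37
f 40 38 39
f 41 78 57
f 78 52 81
f 57 81 46
f 78 81 57
f 41 57 53
f 57 46 58
f 53 58 42
f 57 58 53
f 41 53 62
f 53 42 63
f 62 63 48
f 53 63 62
f 41 62 74
f 62 48 77
f 74 77 51
f 62 77 74
f 41 74 78
f 74 51 82
f 78 82 52
f 74 82 78
f 42 58 69
f 58 46 72
f 69 72 50
f 58 72 69
f 46 81 59
f 81 52 80
f 59 80 45
f 81 80 59
f 52 82 79
f 82 51 75
f 79 75 43
f 82 75 79
f 51 77 76
f 77 48 64
f 76 64 47
f 77 64 76
f 48 63 68
f 63 42 65
f 68 65 49
f 63 65 68
f 44 70 56
f 70 50 71
f 56 71 45
f 70 71 56
f 44 56 54
f 56 45 55
f 54 55 43
f 56 55 54
f 44 54 61
f 54 43 60
f 61 60 47
f 54 60 61
f 44 61 66
f 61 47 67
f 66 67 49
f 61 67 66
f 44 66 70
f 66 49 73
f 70 73 50
f 66 73 70
f 45 71 59
f 71 50 72
f 59 72 46
f 71 72 59
f 43 55 79
f 55 45 80
f 79 80 52
f 55 80 79
f 47 60 76
f 60 43 75
f 76 75 51
f 60 75 76
f 49 67 68
f 67 47 64
f 68 64 48
f 67 64 68
f 50 73 69
f 73 49 65
f 69 65 42
f 73 65 69



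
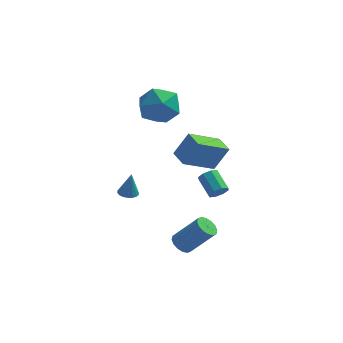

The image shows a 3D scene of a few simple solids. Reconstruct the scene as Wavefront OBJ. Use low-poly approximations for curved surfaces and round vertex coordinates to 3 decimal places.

v 2.08 0.59 -2.868
v 2.523 0.672 -2.535
v 1.884 1.552 -1.9
v 1.44 1.47 -2.232
v 2.528 0.925 -2.881
v 1.889 1.806 -2.246
v 2.27 0.982 -3.219
v 1.631 1.862 -2.584
v 1.901 0.809 -3.351
v 1.262 1.69 -2.716
v 1.636 0.508 -3.2
v 0.997 1.388 -2.565
v 1.631 0.254 -2.854
v 0.992 1.135 -2.219
v 1.889 0.198 -2.516
v 1.25 1.078 -1.881
v 2.258 0.37 -2.384
v 1.619 1.251 -1.749
v 1.658 2.386 -2.422
v 0.226 1.291 -1.405
v 1.076 3.263 -2.295
v -0.356 2.168 -1.279
v 2.376 2.672 -1.101
v 0.944 1.577 -0.085
v 1.794 3.549 -0.975
v 0.362 2.454 0.042
v 0.587 -2.221 -4.683
v 0.93 -1.779 -4.972
v 2.155 -1.796 -3.546
v 1.813 -2.239 -3.257
v 0.717 -1.614 -4.787
v 1.943 -1.631 -3.362
v 0.47 -1.612 -4.575
v 1.696 -1.629 -3.149
v 0.254 -1.773 -4.391
v 1.48 -1.79 -2.966
v 0.128 -2.054 -4.286
v 1.353 -2.072 -2.86
v 0.124 -2.381 -4.287
v 1.35 -2.398 -2.861
v 0.245 -2.664 -4.394
v 1.47 -2.681 -2.968
v 0.457 -2.829 -4.578
v 1.683 -2.846 -3.153
v 0.704 -2.831 -4.791
v 1.93 -2.848 -3.365
v 0.92 -2.67 -4.974
v 2.146 -2.687 -3.549
v 1.047 -2.388 -5.08
v 2.272 -2.406 -3.654
v 1.05 -2.062 -5.079
v 2.276 -2.079 -3.653
v -1.08 3.605 2.391
v -0.254 2.75 2.748
v -1.926 2.27 1.152
v -1.1 1.415 1.509
v -1.97 1.808 2.302
v -1.447 2.632 3.068
v -0.733 2.388 0.832
v -0.21 3.212 1.598
v -0.04 1.998 1.785
v -0.805 1.639 2.693
v -1.375 3.381 1.207
v -2.14 3.022 2.115
v -2.024 -1.918 -1.423
v -1.753 -2.361 -1.433
v -1.856 -1.842 -0.137
v -1.589 -2.2 -1.464
v -1.512 -1.983 -1.486
v -1.536 -1.754 -1.497
v -1.657 -1.556 -1.493
v -1.85 -1.43 -1.475
v -2.078 -1.401 -1.447
v -2.295 -1.474 -1.414
v -2.459 -1.635 -1.383
v -2.536 -1.852 -1.36
v -2.512 -2.082 -1.35
v -2.391 -2.279 -1.354
v -2.198 -2.405 -1.372
v -1.97 -2.434 -1.4
f 2 1 5
f 2 5 3
f 3 5 6
f 3 6 4
f 5 1 7
f 5 7 6
f 6 7 8
f 6 8 4
f 7 1 9
f 7 9 8
f 8 9 10
f 8 10 4
f 9 1 11
f 9 11 10
f 10 11 12
f 10 12 4
f 11 1 13
f 11 13 12
f 12 13 14
f 12 14 4
f 13 1 15
f 13 15 14
f 14 15 16
f 14 16 4
f 15 1 17
f 15 17 16
f 16 17 18
f 16 18 4
f 17 1 2
f 17 2 18
f 18 2 3
f 18 3 4
f 20 22 19
f 23 20 19
f 19 22 21
f 21 23 19
f 20 26 22
f 24 20 23
f 24 26 20
f 22 26 21
f 25 23 21
f 21 26 25
f 25 24 23
f 26 24 25
f 28 27 31
f 28 31 29
f 29 31 32
f 29 32 30
f 31 27 33
f 31 33 32
f 32 33 34
f 32 34 30
f 33 27 35
f 33 35 34
f 34 35 36
f 34 36 30
f 35 27 37
f 35 37 36
f 36 37 38
f 36 38 30
f 37 27 39
f 37 39 38
f 38 39 40
f 38 40 30
f 39 27 41
f 39 41 40
f 40 41 42
f 40 42 30
f 41 27 43
f 41 43 42
f 42 43 44
f 42 44 30
f 43 27 45
f 43 45 44
f 44 45 46
f 44 46 30
f 45 27 47
f 45 47 46
f 46 47 48
f 46 48 30
f 47 27 49
f 47 49 48
f 48 49 50
f 48 50 30
f 49 27 51
f 49 51 50
f 50 51 52
f 50 52 30
f 51 27 28
f 51 28 52
f 52 28 29
f 52 29 30
f 53 64 58
f 53 58 54
f 53 54 60
f 53 60 63
f 53 63 64
f 54 58 62
f 58 64 57
f 64 63 55
f 63 60 59
f 60 54 61
f 56 62 57
f 56 57 55
f 56 55 59
f 56 59 61
f 56 61 62
f 57 62 58
f 55 57 64
f 59 55 63
f 61 59 60
f 62 61 54
f 66 65 68
f 66 68 67
f 68 65 69
f 68 69 67
f 69 65 70
f 69 70 67
f 70 65 71
f 70 71 67
f 71 65 72
f 71 72 67
f 72 65 73
f 72 73 67
f 73 65 74
f 73 74 67
f 74 65 75
f 74 75 67
f 75 65 76
f 75 76 67
f 76 65 77
f 76 77 67
f 77 65 78
f 77 78 67
f 78 65 79
f 78 79 67
f 79 65 80
f 79 80 67
f 80 65 66
f 80 66 67



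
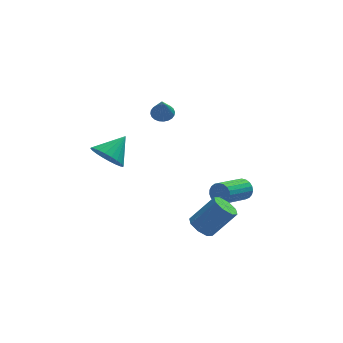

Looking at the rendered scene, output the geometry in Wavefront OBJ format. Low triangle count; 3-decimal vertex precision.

v 0.898 -2.904 -3.065
v 1.451 -2.669 -3.546
v 2.694 -2.621 -2.097
v 2.142 -2.856 -1.615
v 1.155 -2.219 -3.307
v 2.398 -2.172 -1.858
v 0.708 -2.171 -2.925
v 1.951 -2.123 -1.476
v 0.373 -2.551 -2.626
v 1.616 -2.504 -1.176
v 0.346 -3.139 -2.583
v 1.589 -3.091 -1.134
v 0.642 -3.588 -2.822
v 1.885 -3.541 -1.373
v 1.089 -3.637 -3.204
v 2.332 -3.589 -1.755
v 1.424 -3.256 -3.504
v 2.667 -3.209 -2.054
v 3.669 0.943 -3.152
v 4.016 0.819 -2.592
v 2.618 -0.366 -1.988
v 2.271 -0.243 -2.548
v 3.862 1.039 -2.517
v 2.464 -0.147 -1.914
v 3.674 1.242 -2.552
v 2.276 0.056 -1.949
v 3.486 1.393 -2.691
v 2.088 0.208 -2.087
v 3.33 1.467 -2.909
v 1.931 0.281 -2.306
v 3.232 1.45 -3.17
v 1.833 0.264 -2.566
v 3.209 1.345 -3.427
v 1.811 0.16 -2.823
v 3.267 1.171 -3.637
v 1.868 -0.015 -3.033
v 3.393 0.957 -3.762
v 1.995 -0.228 -3.159
v 3.568 0.741 -3.783
v 2.17 -0.445 -3.179
v 3.76 0.559 -3.694
v 2.362 -0.626 -3.09
v 3.936 0.444 -3.511
v 2.538 -0.741 -2.908
v 4.066 0.416 -3.267
v 2.668 -0.77 -2.663
v 4.128 0.478 -3.002
v 2.73 -0.708 -2.398
v 4.11 0.62 -2.764
v 2.712 -0.565 -2.16
v -0.427 1.359 2.746
v 0.191 1.318 2.784
v -0.553 0.641 4.034
v 0.15 1.528 2.897
v 0.022 1.713 2.987
v -0.175 1.843 3.041
v -0.41 1.9 3.049
v -0.647 1.874 3.012
v -0.851 1.77 2.934
v -0.991 1.604 2.827
v -1.044 1.4 2.708
v -1.004 1.19 2.595
v -0.876 1.006 2.505
v -0.679 0.875 2.452
v -0.444 0.819 2.443
v -0.206 0.844 2.48
v -0.002 0.948 2.558
v 0.137 1.115 2.665
v -3.475 -0.549 0.946
v -3.028 -0.156 0.13
v -2.445 0.249 1.894
v -3.305 0.114 0.204
v -3.608 0.284 0.39
v -3.891 0.326 0.662
v -4.11 0.236 0.976
v -4.233 0.026 1.286
v -4.24 -0.272 1.545
v -4.131 -0.611 1.712
v -3.921 -0.941 1.763
v -3.644 -1.212 1.689
v -3.341 -1.381 1.503
v -3.059 -1.424 1.231
v -2.839 -1.333 0.917
v -2.717 -1.123 0.607
v -2.709 -0.826 0.348
v -2.819 -0.486 0.181
f 2 1 5
f 2 5 3
f 3 5 6
f 3 6 4
f 5 1 7
f 5 7 6
f 6 7 8
f 6 8 4
f 7 1 9
f 7 9 8
f 8 9 10
f 8 10 4
f 9 1 11
f 9 11 10
f 10 11 12
f 10 12 4
f 11 1 13
f 11 13 12
f 12 13 14
f 12 14 4
f 13 1 15
f 13 15 14
f 14 15 16
f 14 16 4
f 15 1 17
f 15 17 16
f 16 17 18
f 16 18 4
f 17 1 2
f 17 2 18
f 18 2 3
f 18 3 4
f 20 19 23
f 20 23 21
f 21 23 24
f 21 24 22
f 23 19 25
f 23 25 24
f 24 25 26
f 24 26 22
f 25 19 27
f 25 27 26
f 26 27 28
f 26 28 22
f 27 19 29
f 27 29 28
f 28 29 30
f 28 30 22
f 29 19 31
f 29 31 30
f 30 31 32
f 30 32 22
f 31 19 33
f 31 33 32
f 32 33 34
f 32 34 22
f 33 19 35
f 33 35 34
f 34 35 36
f 34 36 22
f 35 19 37
f 35 37 36
f 36 37 38
f 36 38 22
f 37 19 39
f 37 39 38
f 38 39 40
f 38 40 22
f 39 19 41
f 39 41 40
f 40 41 42
f 40 42 22
f 41 19 43
f 41 43 42
f 42 43 44
f 42 44 22
f 43 19 45
f 43 45 44
f 44 45 46
f 44 46 22
f 45 19 47
f 45 47 46
f 46 47 48
f 46 48 22
f 47 19 49
f 47 49 48
f 48 49 50
f 48 50 22
f 49 19 20
f 49 20 50
f 50 20 21
f 50 21 22
f 52 51 54
f 52 54 53
f 54 51 55
f 54 55 53
f 55 51 56
f 55 56 53
f 56 51 57
f 56 57 53
f 57 51 58
f 57 58 53
f 58 51 59
f 58 59 53
f 59 51 60
f 59 60 53
f 60 51 61
f 60 61 53
f 61 51 62
f 61 62 53
f 62 51 63
f 62 63 53
f 63 51 64
f 63 64 53
f 64 51 65
f 64 65 53
f 65 51 66
f 65 66 53
f 66 51 67
f 66 67 53
f 67 51 68
f 67 68 53
f 68 51 52
f 68 52 53
f 70 69 72
f 70 72 71
f 72 69 73
f 72 73 71
f 73 69 74
f 73 74 71
f 74 69 75
f 74 75 71
f 75 69 76
f 75 76 71
f 76 69 77
f 76 77 71
f 77 69 78
f 77 78 71
f 78 69 79
f 78 79 71
f 79 69 80
f 79 80 71
f 80 69 81
f 80 81 71
f 81 69 82
f 81 82 71
f 82 69 83
f 82 83 71
f 83 69 84
f 83 84 71
f 84 69 85
f 84 85 71
f 85 69 86
f 85 86 71
f 86 69 70
f 86 70 71



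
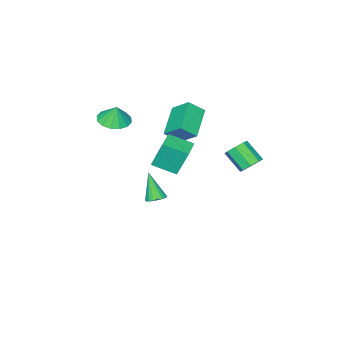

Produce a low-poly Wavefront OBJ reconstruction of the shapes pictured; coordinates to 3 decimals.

v 3.193 -3.551 3.37
v 3.784 -4.34 3.538
v 3.227 -3.289 4.49
v 4.108 -3.95 3.436
v 4.187 -3.452 3.317
v 3.999 -2.981 3.212
v 3.596 -2.663 3.15
v 3.084 -2.583 3.147
v 2.602 -2.762 3.203
v 2.278 -3.153 3.305
v 2.199 -3.65 3.424
v 2.387 -4.121 3.528
v 2.79 -4.44 3.591
v 3.302 -4.52 3.594
v -1.363 -2.251 2.234
v -1.505 -1.067 3.177
v 0.248 -1.269 1.245
v 0.106 -0.085 2.189
v -0.566 -2.775 3.011
v -0.708 -1.591 3.955
v 1.045 -1.793 2.023
v 0.903 -0.609 2.966
v -1.614 2.541 0.209
v -1.031 2.236 -0.189
v -0.942 1.073 0.832
v -1.526 1.379 1.231
v -0.848 2.613 0.225
v -0.759 1.451 1.246
v -1.114 2.949 0.63
v -1.025 1.786 1.651
v -1.674 3.045 0.788
v -1.585 1.883 1.81
v -2.198 2.847 0.608
v -2.109 1.684 1.629
v -2.381 2.469 0.194
v -2.292 1.307 1.215
v -2.115 2.134 -0.211
v -2.026 0.971 0.81
v -1.555 2.037 -0.37
v -1.466 0.875 0.652
v 0.251 -3.286 -4.658
v 0.783 -2.969 -4.43
v 0.029 -4.174 -2.902
v 0.581 -2.794 -4.367
v 0.322 -2.704 -4.355
v 0.05 -2.715 -4.394
v -0.186 -2.825 -4.48
v -0.348 -3.014 -4.596
v -0.405 -3.251 -4.723
v -0.35 -3.493 -4.838
v -0.19 -3.7 -4.923
v 0.046 -3.835 -4.961
v 0.317 -3.875 -4.948
v 0.576 -3.814 -4.884
v 0.78 -3.661 -4.781
v 0.892 -3.443 -4.657
v 0.893 -3.198 -4.533
v 3.425 0.17 2.372
v 3.048 0.695 4.052
v 2.655 1.373 1.823
v 2.278 1.898 3.503
v 4.582 0.922 2.397
v 4.205 1.447 4.077
v 3.812 2.125 1.848
v 3.435 2.65 3.528
f 2 1 4
f 2 4 3
f 4 1 5
f 4 5 3
f 5 1 6
f 5 6 3
f 6 1 7
f 6 7 3
f 7 1 8
f 7 8 3
f 8 1 9
f 8 9 3
f 9 1 10
f 9 10 3
f 10 1 11
f 10 11 3
f 11 1 12
f 11 12 3
f 12 1 13
f 12 13 3
f 13 1 14
f 13 14 3
f 14 1 2
f 14 2 3
f 16 18 15
f 19 16 15
f 15 18 17
f 17 19 15
f 16 22 18
f 20 16 19
f 20 22 16
f 18 22 17
f 21 19 17
f 17 22 21
f 21 20 19
f 22 20 21
f 24 23 27
f 24 27 25
f 25 27 28
f 25 28 26
f 27 23 29
f 27 29 28
f 28 29 30
f 28 30 26
f 29 23 31
f 29 31 30
f 30 31 32
f 30 32 26
f 31 23 33
f 31 33 32
f 32 33 34
f 32 34 26
f 33 23 35
f 33 35 34
f 34 35 36
f 34 36 26
f 35 23 37
f 35 37 36
f 36 37 38
f 36 38 26
f 37 23 39
f 37 39 38
f 38 39 40
f 38 40 26
f 39 23 24
f 39 24 40
f 40 24 25
f 40 25 26
f 42 41 44
f 42 44 43
f 44 41 45
f 44 45 43
f 45 41 46
f 45 46 43
f 46 41 47
f 46 47 43
f 47 41 48
f 47 48 43
f 48 41 49
f 48 49 43
f 49 41 50
f 49 50 43
f 50 41 51
f 50 51 43
f 51 41 52
f 51 52 43
f 52 41 53
f 52 53 43
f 53 41 54
f 53 54 43
f 54 41 55
f 54 55 43
f 55 41 56
f 55 56 43
f 56 41 57
f 56 57 43
f 57 41 42
f 57 42 43
f 59 61 58
f 62 59 58
f 58 61 60
f 60 62 58
f 59 65 61
f 63 59 62
f 63 65 59
f 61 65 60
f 64 62 60
f 60 65 64
f 64 63 62
f 65 63 64



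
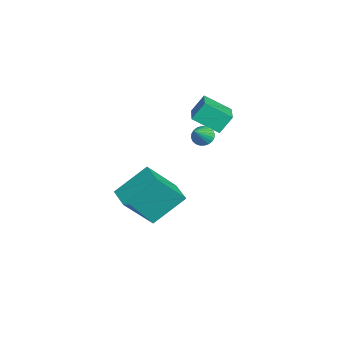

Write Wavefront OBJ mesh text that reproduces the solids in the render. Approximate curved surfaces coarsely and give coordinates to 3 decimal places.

v -2.501 2.133 1.767
v -2.834 0.931 2.544
v -2.671 2.734 2.624
v -3.003 1.531 3.401
v -0.897 1.969 2.199
v -1.229 0.766 2.976
v -1.066 2.569 3.056
v -1.399 1.367 3.833
v -1.964 -1.335 -3.404
v -1.523 -2.693 -1.757
v -2.293 0.19 -2.059
v -1.853 -1.169 -0.412
v -0.727 -1.011 -3.468
v -0.287 -2.37 -1.821
v -1.057 0.513 -2.123
v -0.616 -0.845 -0.476
v 0.825 1.02 3.143
v 1.2 1.382 3.002
v 1.615 0.52 3.957
v 1.102 1.483 3.158
v 0.962 1.514 3.313
v 0.801 1.469 3.441
v 0.644 1.356 3.524
v 0.514 1.191 3.549
v 0.432 1.001 3.512
v 0.409 0.813 3.419
v 0.45 0.657 3.283
v 0.548 0.556 3.127
v 0.688 0.526 2.972
v 0.849 0.571 2.844
v 1.006 0.684 2.761
v 1.136 0.848 2.736
v 1.218 1.039 2.773
v 1.241 1.226 2.866
f 2 4 1
f 5 2 1
f 1 4 3
f 3 5 1
f 2 8 4
f 6 2 5
f 6 8 2
f 4 8 3
f 7 5 3
f 3 8 7
f 7 6 5
f 8 6 7
f 10 12 9
f 13 10 9
f 9 12 11
f 11 13 9
f 10 16 12
f 14 10 13
f 14 16 10
f 12 16 11
f 15 13 11
f 11 16 15
f 15 14 13
f 16 14 15
f 18 17 20
f 18 20 19
f 20 17 21
f 20 21 19
f 21 17 22
f 21 22 19
f 22 17 23
f 22 23 19
f 23 17 24
f 23 24 19
f 24 17 25
f 24 25 19
f 25 17 26
f 25 26 19
f 26 17 27
f 26 27 19
f 27 17 28
f 27 28 19
f 28 17 29
f 28 29 19
f 29 17 30
f 29 30 19
f 30 17 31
f 30 31 19
f 31 17 32
f 31 32 19
f 32 17 33
f 32 33 19
f 33 17 34
f 33 34 19
f 34 17 18
f 34 18 19



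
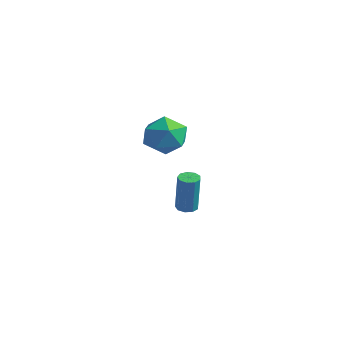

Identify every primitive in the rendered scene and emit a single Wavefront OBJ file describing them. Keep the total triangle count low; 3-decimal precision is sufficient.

v -0.375 2.066 -3.381
v -0.014 1.675 -3.473
v 0.356 1.523 -1.371
v -0.005 1.914 -1.279
v 0.152 2.005 -3.478
v 0.523 1.853 -1.376
v 0.072 2.363 -3.438
v 0.442 2.211 -1.336
v -0.218 2.582 -3.372
v 0.153 2.43 -1.269
v -0.581 2.56 -3.309
v -0.211 2.408 -1.207
v -0.848 2.307 -3.28
v -0.478 2.155 -1.178
v -0.894 1.941 -3.299
v -0.524 1.788 -1.197
v -0.697 1.633 -3.356
v -0.327 1.481 -1.253
v -0.35 1.528 -3.425
v 0.021 1.376 -1.322
v 2.721 -0.3 3.439
v 3.144 -0.901 2.574
v 1.116 -1.179 3.266
v 1.539 -1.78 2.401
v 1.923 -1.955 3.455
v 2.915 -1.412 3.562
v 1.345 -0.668 2.278
v 2.337 -0.125 2.385
v 2.294 -1.129 1.856
v 2.651 -1.924 2.584
v 1.609 -0.156 3.256
v 1.966 -0.951 3.984
f 2 1 5
f 2 5 3
f 3 5 6
f 3 6 4
f 5 1 7
f 5 7 6
f 6 7 8
f 6 8 4
f 7 1 9
f 7 9 8
f 8 9 10
f 8 10 4
f 9 1 11
f 9 11 10
f 10 11 12
f 10 12 4
f 11 1 13
f 11 13 12
f 12 13 14
f 12 14 4
f 13 1 15
f 13 15 14
f 14 15 16
f 14 16 4
f 15 1 17
f 15 17 16
f 16 17 18
f 16 18 4
f 17 1 19
f 17 19 18
f 18 19 20
f 18 20 4
f 19 1 2
f 19 2 20
f 20 2 3
f 20 3 4
f 21 32 26
f 21 26 22
f 21 22 28
f 21 28 31
f 21 31 32
f 22 26 30
f 26 32 25
f 32 31 23
f 31 28 27
f 28 22 29
f 24 30 25
f 24 25 23
f 24 23 27
f 24 27 29
f 24 29 30
f 25 30 26
f 23 25 32
f 27 23 31
f 29 27 28
f 30 29 22



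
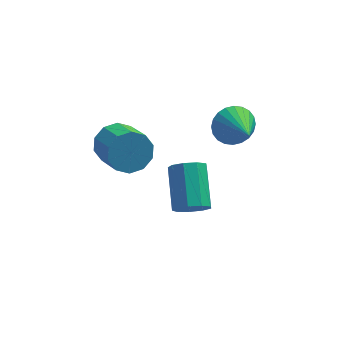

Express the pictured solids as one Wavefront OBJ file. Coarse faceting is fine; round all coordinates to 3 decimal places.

v -3.445 -0.529 1.922
v -2.815 0.054 2.473
v -2.245 -1.387 3.348
v -2.875 -1.971 2.798
v -3.366 0.021 2.777
v -2.796 -1.42 3.653
v -3.947 -0.222 2.755
v -3.377 -1.663 3.631
v -4.336 -0.583 2.415
v -3.766 -2.024 3.29
v -4.385 -0.923 1.887
v -3.815 -2.364 2.762
v -4.075 -1.113 1.372
v -3.505 -2.554 2.247
v -3.524 -1.08 1.067
v -2.954 -2.521 1.943
v -2.943 -0.837 1.089
v -2.373 -2.278 1.965
v -2.554 -0.476 1.43
v -1.984 -1.917 2.305
v -2.505 -0.136 1.958
v -1.935 -1.577 2.833
v 1.515 0.418 1.904
v 1.919 0.969 2.621
v 2.025 -1.218 2.876
v 1.557 0.933 2.749
v 1.188 0.818 2.749
v 0.869 0.642 2.62
v 0.649 0.432 2.382
v 0.56 0.22 2.072
v 0.617 0.039 1.736
v 0.81 -0.085 1.425
v 1.111 -0.133 1.188
v 1.474 -0.096 1.059
v 1.843 0.019 1.06
v 2.162 0.194 1.188
v 2.382 0.404 1.426
v 2.471 0.616 1.737
v 2.414 0.798 2.073
v 2.22 0.922 2.383
v -0.288 -0.91 -2.676
v 0.539 -0.762 -2.86
v 0.455 1.099 -1.727
v -0.372 0.95 -1.544
v 0.195 -0.525 -3.274
v 0.111 1.336 -2.142
v -0.375 -0.468 -3.409
v -0.458 1.392 -2.276
v -0.904 -0.619 -3.201
v -0.988 1.242 -2.068
v -1.145 -0.906 -2.747
v -1.229 0.955 -1.615
v -0.985 -1.195 -2.261
v -1.069 0.666 -1.128
v -0.499 -1.351 -1.968
v -0.583 0.51 -0.836
v 0.086 -1.301 -2.008
v 0.002 0.56 -0.875
v 0.496 -1.068 -2.36
v 0.412 0.793 -1.227
f 2 1 5
f 2 5 3
f 3 5 6
f 3 6 4
f 5 1 7
f 5 7 6
f 6 7 8
f 6 8 4
f 7 1 9
f 7 9 8
f 8 9 10
f 8 10 4
f 9 1 11
f 9 11 10
f 10 11 12
f 10 12 4
f 11 1 13
f 11 13 12
f 12 13 14
f 12 14 4
f 13 1 15
f 13 15 14
f 14 15 16
f 14 16 4
f 15 1 17
f 15 17 16
f 16 17 18
f 16 18 4
f 17 1 19
f 17 19 18
f 18 19 20
f 18 20 4
f 19 1 21
f 19 21 20
f 20 21 22
f 20 22 4
f 21 1 2
f 21 2 22
f 22 2 3
f 22 3 4
f 24 23 26
f 24 26 25
f 26 23 27
f 26 27 25
f 27 23 28
f 27 28 25
f 28 23 29
f 28 29 25
f 29 23 30
f 29 30 25
f 30 23 31
f 30 31 25
f 31 23 32
f 31 32 25
f 32 23 33
f 32 33 25
f 33 23 34
f 33 34 25
f 34 23 35
f 34 35 25
f 35 23 36
f 35 36 25
f 36 23 37
f 36 37 25
f 37 23 38
f 37 38 25
f 38 23 39
f 38 39 25
f 39 23 40
f 39 40 25
f 40 23 24
f 40 24 25
f 42 41 45
f 42 45 43
f 43 45 46
f 43 46 44
f 45 41 47
f 45 47 46
f 46 47 48
f 46 48 44
f 47 41 49
f 47 49 48
f 48 49 50
f 48 50 44
f 49 41 51
f 49 51 50
f 50 51 52
f 50 52 44
f 51 41 53
f 51 53 52
f 52 53 54
f 52 54 44
f 53 41 55
f 53 55 54
f 54 55 56
f 54 56 44
f 55 41 57
f 55 57 56
f 56 57 58
f 56 58 44
f 57 41 59
f 57 59 58
f 58 59 60
f 58 60 44
f 59 41 42
f 59 42 60
f 60 42 43
f 60 43 44



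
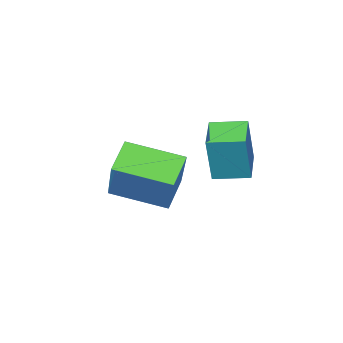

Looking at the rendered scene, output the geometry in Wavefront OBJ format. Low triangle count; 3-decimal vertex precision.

v -0.052 -2.653 1.791
v 0.711 -1.516 3.317
v 0.747 -2.246 1.088
v 1.511 -1.109 2.613
v 1.029 -3.991 2.247
v 1.793 -2.854 3.772
v 1.829 -3.584 1.543
v 2.592 -2.447 3.069
v -0.732 -0.394 3.298
v -0.369 -0.245 4.788
v 0.104 0.432 3.012
v 0.467 0.582 4.501
v -0.007 -1.162 3.199
v 0.356 -1.012 4.688
v 0.829 -0.335 2.912
v 1.192 -0.186 4.402
f 2 4 1
f 5 2 1
f 1 4 3
f 3 5 1
f 2 8 4
f 6 2 5
f 6 8 2
f 4 8 3
f 7 5 3
f 3 8 7
f 7 6 5
f 8 6 7
f 10 12 9
f 13 10 9
f 9 12 11
f 11 13 9
f 10 16 12
f 14 10 13
f 14 16 10
f 12 16 11
f 15 13 11
f 11 16 15
f 15 14 13
f 16 14 15



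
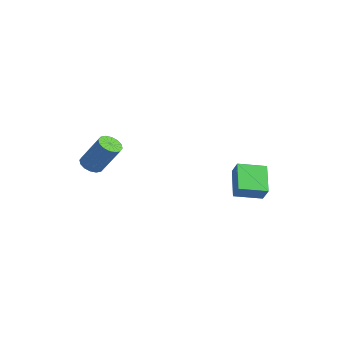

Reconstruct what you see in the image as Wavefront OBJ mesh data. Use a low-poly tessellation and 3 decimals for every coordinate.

v 1.711 3.352 2.446
v 2.334 3.332 3.215
v 2.09 4.756 2.174
v 2.714 4.737 2.942
v 2.986 2.803 1.398
v 3.61 2.784 2.166
v 3.366 4.208 1.125
v 3.989 4.188 1.894
v -1.459 -2.7 2.708
v -0.883 -2.679 2.388
v -0.004 -2.019 4.011
v -0.581 -2.04 4.332
v -1.022 -2.371 2.338
v -0.144 -1.712 3.962
v -1.279 -2.152 2.388
v -0.401 -1.492 4.011
v -1.584 -2.079 2.524
v -0.706 -1.419 4.147
v -1.856 -2.172 2.709
v -0.977 -1.513 4.332
v -2.021 -2.407 2.894
v -1.143 -1.748 4.517
v -2.036 -2.721 3.029
v -1.157 -2.061 4.652
v -1.896 -3.028 3.078
v -1.018 -2.369 4.702
v -1.639 -3.248 3.029
v -0.761 -2.588 4.652
v -1.334 -3.321 2.893
v -0.456 -2.661 4.516
v -1.063 -3.227 2.708
v -0.184 -2.568 4.331
v -0.897 -2.992 2.523
v -0.019 -2.333 4.146
f 2 4 1
f 5 2 1
f 1 4 3
f 3 5 1
f 2 8 4
f 6 2 5
f 6 8 2
f 4 8 3
f 7 5 3
f 3 8 7
f 7 6 5
f 8 6 7
f 10 9 13
f 10 13 11
f 11 13 14
f 11 14 12
f 13 9 15
f 13 15 14
f 14 15 16
f 14 16 12
f 15 9 17
f 15 17 16
f 16 17 18
f 16 18 12
f 17 9 19
f 17 19 18
f 18 19 20
f 18 20 12
f 19 9 21
f 19 21 20
f 20 21 22
f 20 22 12
f 21 9 23
f 21 23 22
f 22 23 24
f 22 24 12
f 23 9 25
f 23 25 24
f 24 25 26
f 24 26 12
f 25 9 27
f 25 27 26
f 26 27 28
f 26 28 12
f 27 9 29
f 27 29 28
f 28 29 30
f 28 30 12
f 29 9 31
f 29 31 30
f 30 31 32
f 30 32 12
f 31 9 33
f 31 33 32
f 32 33 34
f 32 34 12
f 33 9 10
f 33 10 34
f 34 10 11
f 34 11 12



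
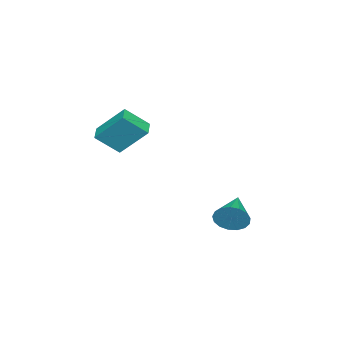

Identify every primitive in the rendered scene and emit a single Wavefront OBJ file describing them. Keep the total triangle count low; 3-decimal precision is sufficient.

v -3.249 -4.114 2.055
v -2.62 -5.058 3.051
v -3.424 -2.767 3.441
v -2.794 -3.711 4.437
v -2.426 -3.789 1.843
v -1.796 -4.733 2.839
v -2.6 -2.442 3.229
v -1.971 -3.386 4.225
v -2.593 1.627 -1.349
v -2.291 1.272 -0.626
v -4.347 1.193 -0.831
v -2.358 1.665 -0.523
v -2.478 2.049 -0.608
v -2.625 2.336 -0.864
v -2.764 2.462 -1.23
v -2.864 2.396 -1.624
v -2.902 2.154 -1.955
v -2.869 1.791 -2.147
v -2.773 1.391 -2.156
v -2.635 1.045 -1.981
v -2.488 0.832 -1.66
v -2.365 0.802 -1.269
v -2.294 0.961 -0.896
f 2 4 1
f 5 2 1
f 1 4 3
f 3 5 1
f 2 8 4
f 6 2 5
f 6 8 2
f 4 8 3
f 7 5 3
f 3 8 7
f 7 6 5
f 8 6 7
f 10 9 12
f 10 12 11
f 12 9 13
f 12 13 11
f 13 9 14
f 13 14 11
f 14 9 15
f 14 15 11
f 15 9 16
f 15 16 11
f 16 9 17
f 16 17 11
f 17 9 18
f 17 18 11
f 18 9 19
f 18 19 11
f 19 9 20
f 19 20 11
f 20 9 21
f 20 21 11
f 21 9 22
f 21 22 11
f 22 9 23
f 22 23 11
f 23 9 10
f 23 10 11



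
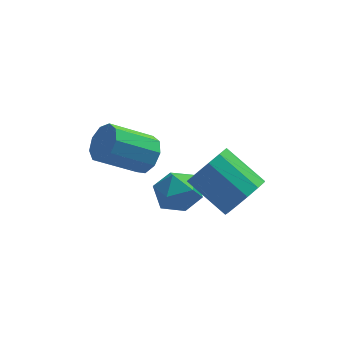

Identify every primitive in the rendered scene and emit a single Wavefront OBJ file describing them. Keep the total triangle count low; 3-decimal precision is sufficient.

v 2.865 -4.114 2.33
v 3.614 -3.574 2.66
v 2.404 -2.467 3.599
v 1.655 -3.006 3.27
v 3.455 -3.345 2.184
v 2.244 -2.238 3.123
v 3.108 -3.359 1.754
v 1.898 -2.252 2.693
v 2.684 -3.613 1.508
v 1.474 -2.506 2.447
v 2.318 -4.026 1.522
v 1.108 -2.919 2.461
v 2.125 -4.467 1.793
v 0.915 -3.36 2.732
v 2.168 -4.795 2.235
v 0.957 -3.688 3.174
v 2.431 -4.907 2.707
v 1.221 -3.8 3.646
v 2.833 -4.768 3.06
v 1.622 -3.661 3.999
v 3.244 -4.42 3.181
v 2.034 -3.313 4.12
v 3.536 -3.975 3.032
v 2.325 -2.868 3.971
v -0.221 -2.795 1.989
v 0.17 -2.454 1.185
v 1.11 -3.506 2.335
v 1.501 -3.165 1.531
v 1.288 -2.569 2.249
v 0.466 -2.13 2.035
v 0.814 -3.83 1.485
v -0.008 -3.391 1.271
v 0.81 -3.094 0.873
v 1.103 -2.315 1.346
v 0.177 -3.645 2.174
v 0.47 -2.866 2.647
v -0.213 -0.343 1.393
v 0.264 -0.268 2.081
v -1.33 -0.502 3.214
v -1.807 -0.577 2.527
v 0.072 0.249 1.917
v -1.522 0.014 3.05
v -0.253 0.488 1.509
v -1.847 0.254 2.642
v -0.56 0.339 1.047
v -2.154 0.104 2.18
v -0.704 -0.129 0.746
v -2.298 -0.364 1.879
v -0.619 -0.697 0.749
v -2.213 -0.932 1.882
v -0.343 -1.099 1.053
v -1.938 -1.334 2.186
v -0.007 -1.148 1.517
v -1.601 -1.382 2.65
v 0.233 -0.819 1.922
v -1.361 -1.054 3.055
f 2 1 5
f 2 5 3
f 3 5 6
f 3 6 4
f 5 1 7
f 5 7 6
f 6 7 8
f 6 8 4
f 7 1 9
f 7 9 8
f 8 9 10
f 8 10 4
f 9 1 11
f 9 11 10
f 10 11 12
f 10 12 4
f 11 1 13
f 11 13 12
f 12 13 14
f 12 14 4
f 13 1 15
f 13 15 14
f 14 15 16
f 14 16 4
f 15 1 17
f 15 17 16
f 16 17 18
f 16 18 4
f 17 1 19
f 17 19 18
f 18 19 20
f 18 20 4
f 19 1 21
f 19 21 20
f 20 21 22
f 20 22 4
f 21 1 23
f 21 23 22
f 22 23 24
f 22 24 4
f 23 1 2
f 23 2 24
f 24 2 3
f 24 3 4
f 25 36 30
f 25 30 26
f 25 26 32
f 25 32 35
f 25 35 36
f 26 30 34
f 30 36 29
f 36 35 27
f 35 32 31
f 32 26 33
f 28 34 29
f 28 29 27
f 28 27 31
f 28 31 33
f 28 33 34
f 29 34 30
f 27 29 36
f 31 27 35
f 33 31 32
f 34 33 26
f 38 37 41
f 38 41 39
f 39 41 42
f 39 42 40
f 41 37 43
f 41 43 42
f 42 43 44
f 42 44 40
f 43 37 45
f 43 45 44
f 44 45 46
f 44 46 40
f 45 37 47
f 45 47 46
f 46 47 48
f 46 48 40
f 47 37 49
f 47 49 48
f 48 49 50
f 48 50 40
f 49 37 51
f 49 51 50
f 50 51 52
f 50 52 40
f 51 37 53
f 51 53 52
f 52 53 54
f 52 54 40
f 53 37 55
f 53 55 54
f 54 55 56
f 54 56 40
f 55 37 38
f 55 38 56
f 56 38 39
f 56 39 40



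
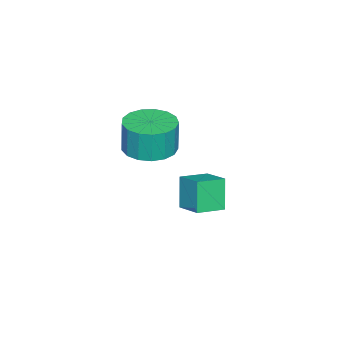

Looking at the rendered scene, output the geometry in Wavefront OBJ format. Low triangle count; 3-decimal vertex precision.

v -0.064 -0.962 -3.096
v -0.585 -1.2 -1.796
v 0.512 0.008 -2.687
v -0.009 -0.23 -1.388
v 0.909 -1.65 -2.832
v 0.388 -1.888 -1.533
v 1.485 -0.68 -2.424
v 0.964 -0.918 -1.124
v 2.705 -1.986 1.58
v 3.582 -1.485 1.595
v 3.552 -1.473 2.955
v 2.675 -1.974 2.94
v 3.249 -1.135 1.585
v 3.219 -1.123 2.944
v 2.791 -0.98 1.573
v 2.761 -0.968 2.933
v 2.314 -1.055 1.563
v 2.283 -1.043 2.923
v 1.926 -1.344 1.557
v 1.896 -1.331 2.916
v 1.717 -1.78 1.556
v 1.686 -1.767 2.916
v 1.734 -2.263 1.561
v 1.704 -2.25 2.92
v 1.974 -2.682 1.57
v 1.943 -2.67 2.93
v 2.381 -2.943 1.582
v 2.35 -2.93 2.941
v 2.862 -2.984 1.593
v 2.832 -2.971 2.952
v 3.308 -2.796 1.601
v 3.277 -2.784 2.961
v 3.615 -2.423 1.605
v 3.585 -2.411 2.964
v 3.714 -1.95 1.603
v 3.684 -1.938 2.962
f 2 4 1
f 5 2 1
f 1 4 3
f 3 5 1
f 2 8 4
f 6 2 5
f 6 8 2
f 4 8 3
f 7 5 3
f 3 8 7
f 7 6 5
f 8 6 7
f 10 9 13
f 10 13 11
f 11 13 14
f 11 14 12
f 13 9 15
f 13 15 14
f 14 15 16
f 14 16 12
f 15 9 17
f 15 17 16
f 16 17 18
f 16 18 12
f 17 9 19
f 17 19 18
f 18 19 20
f 18 20 12
f 19 9 21
f 19 21 20
f 20 21 22
f 20 22 12
f 21 9 23
f 21 23 22
f 22 23 24
f 22 24 12
f 23 9 25
f 23 25 24
f 24 25 26
f 24 26 12
f 25 9 27
f 25 27 26
f 26 27 28
f 26 28 12
f 27 9 29
f 27 29 28
f 28 29 30
f 28 30 12
f 29 9 31
f 29 31 30
f 30 31 32
f 30 32 12
f 31 9 33
f 31 33 32
f 32 33 34
f 32 34 12
f 33 9 35
f 33 35 34
f 34 35 36
f 34 36 12
f 35 9 10
f 35 10 36
f 36 10 11
f 36 11 12



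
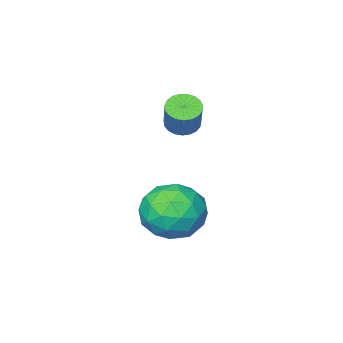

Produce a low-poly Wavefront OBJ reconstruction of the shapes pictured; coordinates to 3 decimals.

v -0.803 -0.351 -0.011
v -0.326 -0.728 0.043
v 0.06 -0.085 1.105
v -0.417 0.291 1.051
v -0.231 -0.543 -0.103
v 0.155 0.099 0.959
v -0.236 -0.325 -0.233
v 0.151 0.317 0.829
v -0.338 -0.112 -0.325
v 0.048 0.53 0.737
v -0.521 0.06 -0.362
v -0.134 0.702 0.7
v -0.752 0.16 -0.339
v -0.366 0.803 0.723
v -0.993 0.173 -0.259
v -0.606 0.815 0.803
v -1.2 0.095 -0.136
v -0.814 0.737 0.926
v -1.339 -0.061 0.008
v -0.953 0.582 1.07
v -1.385 -0.266 0.149
v -0.999 0.376 1.211
v -1.331 -0.487 0.263
v -0.945 0.156 1.325
v -1.185 -0.683 0.329
v -0.799 -0.041 1.391
v -0.974 -0.823 0.336
v -0.587 -0.18 1.398
v -0.732 -0.881 0.284
v -0.346 -0.238 1.346
v -0.503 -0.847 0.18
v -0.117 -0.204 1.242
v 0.037 1.901 -3.56
v 1.194 2.119 -3.579
v 0.286 0.701 -2.101
v 1.443 0.919 -2.12
v 0.692 1.758 -1.776
v 0.538 2.5 -2.678
v 0.942 0.32 -3.002
v 0.788 1.062 -3.904
v 1.754 1.142 -3.234
v 1.599 2.03 -2.477
v -0.119 0.79 -3.203
v -0.274 1.678 -2.446
v 0.593 2.116 -3.697
v 0.887 0.704 -1.983
v 0.445 1.198 -1.781
v 1.125 1.326 -1.792
v 0.208 2.339 -3.168
v 0.888 2.467 -3.179
v 0.593 2.255 -2.12
v 0.592 0.353 -2.501
v 1.272 0.481 -2.512
v 0.355 1.494 -3.888
v 1.035 1.622 -3.899
v 0.887 0.565 -3.56
v 1.602 1.669 -3.506
v 1.749 0.964 -2.648
v 1.455 0.612 -3.167
v 1.364 1.048 -3.697
v 1.511 2.191 -3.061
v 1.658 1.486 -2.203
v 1.216 1.979 -2.001
v 1.126 2.415 -2.531
v 1.841 1.617 -2.858
v -0.178 1.334 -3.477
v -0.031 0.629 -2.619
v 0.354 0.405 -3.149
v 0.264 0.841 -3.679
v -0.269 1.856 -3.032
v -0.122 1.151 -2.174
v 0.116 1.772 -1.983
v 0.025 2.208 -2.513
v -0.361 1.203 -2.822
f 2 1 5
f 2 5 3
f 3 5 6
f 3 6 4
f 5 1 7
f 5 7 6
f 6 7 8
f 6 8 4
f 7 1 9
f 7 9 8
f 8 9 10
f 8 10 4
f 9 1 11
f 9 11 10
f 10 11 12
f 10 12 4
f 11 1 13
f 11 13 12
f 12 13 14
f 12 14 4
f 13 1 15
f 13 15 14
f 14 15 16
f 14 16 4
f 15 1 17
f 15 17 16
f 16 17 18
f 16 18 4
f 17 1 19
f 17 19 18
f 18 19 20
f 18 20 4
f 19 1 21
f 19 21 20
f 20 21 22
f 20 22 4
f 21 1 23
f 21 23 22
f 22 23 24
f 22 24 4
f 23 1 25
f 23 25 24
f 24 25 26
f 24 26 4
f 25 1 27
f 25 27 26
f 26 27 28
f 26 28 4
f 27 1 29
f 27 29 28
f 28 29 30
f 28 30 4
f 29 1 31
f 29 31 30
f 30 31 32
f 30 32 4
f 31 1 2
f 31 2 32
f 32 2 3
f 32 3 4
f 33 70 49
f 70 44 73
f 49 73 38
f 70 73 49
f 33 49 45
f 49 38 50
f 45 50 34
f 49 50 45
f 33 45 54
f 45 34 55
f 54 55 40
f 45 55 54
f 33 54 66
f 54 40 69
f 66 69 43
f 54 69 66
f 33 66 70
f 66 43 74
f 70 74 44
f 66 74 70
f 34 50 61
f 50 38 64
f 61 64 42
f 50 64 61
f 38 73 51
f 73 44 72
f 51 72 37
f 73 72 51
f 44 74 71
f 74 43 67
f 71 67 35
f 74 67 71
f 43 69 68
f 69 40 56
f 68 56 39
f 69 56 68
f 40 55 60
f 55 34 57
f 60 57 41
f 55 57 60
f 36 62 48
f 62 42 63
f 48 63 37
f 62 63 48
f 36 48 46
f 48 37 47
f 46 47 35
f 48 47 46
f 36 46 53
f 46 35 52
f 53 52 39
f 46 52 53
f 36 53 58
f 53 39 59
f 58 59 41
f 53 59 58
f 36 58 62
f 58 41 65
f 62 65 42
f 58 65 62
f 37 63 51
f 63 42 64
f 51 64 38
f 63 64 51
f 35 47 71
f 47 37 72
f 71 72 44
f 47 72 71
f 39 52 68
f 52 35 67
f 68 67 43
f 52 67 68
f 41 59 60
f 59 39 56
f 60 56 40
f 59 56 60
f 42 65 61
f 65 41 57
f 61 57 34
f 65 57 61



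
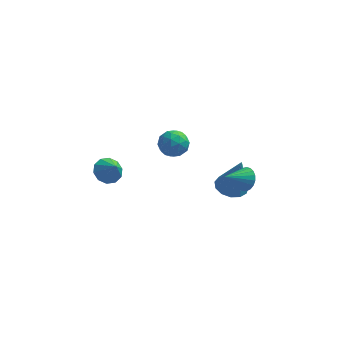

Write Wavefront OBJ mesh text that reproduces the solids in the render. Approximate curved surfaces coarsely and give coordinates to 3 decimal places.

v 2.701 1.353 -2.204
v 3.54 1.542 -2.39
v 3.199 1.227 -0.076
v 3.313 1.976 -2.311
v 2.892 2.212 -2.199
v 2.41 2.175 -2.088
v 2.02 1.877 -2.014
v 1.847 1.413 -2.001
v 1.945 0.929 -2.052
v 2.283 0.58 -2.152
v 2.753 0.476 -2.268
v 3.207 0.651 -2.364
v 3.501 1.048 -2.409
v -3.37 0.279 -0.636
v -2.71 0.687 -0.787
v -2.85 -0.239 0.236
v -2.98 0.946 -0.473
v -3.398 0.95 -0.221
v -3.805 0.698 -0.128
v -4.047 0.286 -0.229
v -4.029 -0.129 -0.485
v -3.76 -0.388 -0.8
v -3.342 -0.392 -1.052
v -2.934 -0.14 -1.145
v -2.693 0.272 -1.044
v 3.707 -2.735 2.33
v 3.897 -2.412 2.897
v 2.753 -3.405 3.03
v 3.699 -2.238 2.794
v 3.503 -2.151 2.61
v 3.342 -2.164 2.378
v 3.244 -2.276 2.138
v 3.226 -2.467 1.931
v 3.291 -2.705 1.792
v 3.428 -2.948 1.747
v 3.614 -3.154 1.802
v 3.815 -3.288 1.949
v 3.998 -3.326 2.161
v 4.13 -3.262 2.403
v 4.19 -3.107 2.632
v 4.165 -2.888 2.808
v 4.062 -2.642 2.902
v -0.032 3.256 0.165
v 0.353 2.893 -0.515
v -1.113 2.387 0.015
v -0.728 2.024 -0.665
v -0.402 1.911 0.125
v 0.266 2.448 0.218
v -1.026 2.832 -0.718
v -0.358 3.369 -0.625
v -0.261 2.631 -1.061
v 0.125 2.063 -0.54
v -0.885 3.217 0.04
v -0.499 2.649 0.561
v 0.255 3.151 -0.162
v -1.015 2.129 -0.338
v -0.824 2.063 0.127
v -0.597 1.85 -0.274
v 0.204 2.889 0.269
v 0.431 2.676 -0.131
v -0.014 2.099 0.245
v -1.191 2.604 -0.369
v -0.964 2.391 -0.769
v -0.163 3.43 -0.226
v 0.064 3.217 -0.627
v -0.746 3.181 -0.745
v 0.121 2.784 -0.883
v -0.514 2.273 -0.971
v -0.689 2.748 -1.002
v -0.297 3.063 -0.947
v 0.348 2.45 -0.577
v -0.288 1.939 -0.665
v -0.097 1.872 -0.2
v 0.296 2.188 -0.146
v -0.013 2.295 -0.897
v -0.472 3.341 0.165
v -1.108 2.83 0.077
v -1.056 3.092 -0.354
v -0.663 3.408 -0.3
v -0.246 3.007 0.471
v -0.881 2.496 0.383
v -0.463 2.217 0.447
v -0.071 2.532 0.502
v -0.747 2.985 0.397
f 2 1 4
f 2 4 3
f 4 1 5
f 4 5 3
f 5 1 6
f 5 6 3
f 6 1 7
f 6 7 3
f 7 1 8
f 7 8 3
f 8 1 9
f 8 9 3
f 9 1 10
f 9 10 3
f 10 1 11
f 10 11 3
f 11 1 12
f 11 12 3
f 12 1 13
f 12 13 3
f 13 1 2
f 13 2 3
f 15 14 17
f 15 17 16
f 17 14 18
f 17 18 16
f 18 14 19
f 18 19 16
f 19 14 20
f 19 20 16
f 20 14 21
f 20 21 16
f 21 14 22
f 21 22 16
f 22 14 23
f 22 23 16
f 23 14 24
f 23 24 16
f 24 14 25
f 24 25 16
f 25 14 15
f 25 15 16
f 27 26 29
f 27 29 28
f 29 26 30
f 29 30 28
f 30 26 31
f 30 31 28
f 31 26 32
f 31 32 28
f 32 26 33
f 32 33 28
f 33 26 34
f 33 34 28
f 34 26 35
f 34 35 28
f 35 26 36
f 35 36 28
f 36 26 37
f 36 37 28
f 37 26 38
f 37 38 28
f 38 26 39
f 38 39 28
f 39 26 40
f 39 40 28
f 40 26 41
f 40 41 28
f 41 26 42
f 41 42 28
f 42 26 27
f 42 27 28
f 43 80 59
f 80 54 83
f 59 83 48
f 80 83 59
f 43 59 55
f 59 48 60
f 55 60 44
f 59 60 55
f 43 55 64
f 55 44 65
f 64 65 50
f 55 65 64
f 43 64 76
f 64 50 79
f 76 79 53
f 64 79 76
f 43 76 80
f 76 53 84
f 80 84 54
f 76 84 80
f 44 60 71
f 60 48 74
f 71 74 52
f 60 74 71
f 48 83 61
f 83 54 82
f 61 82 47
f 83 82 61
f 54 84 81
f 84 53 77
f 81 77 45
f 84 77 81
f 53 79 78
f 79 50 66
f 78 66 49
f 79 66 78
f 50 65 70
f 65 44 67
f 70 67 51
f 65 67 70
f 46 72 58
f 72 52 73
f 58 73 47
f 72 73 58
f 46 58 56
f 58 47 57
f 56 57 45
f 58 57 56
f 46 56 63
f 56 45 62
f 63 62 49
f 56 62 63
f 46 63 68
f 63 49 69
f 68 69 51
f 63 69 68
f 46 68 72
f 68 51 75
f 72 75 52
f 68 75 72
f 47 73 61
f 73 52 74
f 61 74 48
f 73 74 61
f 45 57 81
f 57 47 82
f 81 82 54
f 57 82 81
f 49 62 78
f 62 45 77
f 78 77 53
f 62 77 78
f 51 69 70
f 69 49 66
f 70 66 50
f 69 66 70
f 52 75 71
f 75 51 67
f 71 67 44
f 75 67 71

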